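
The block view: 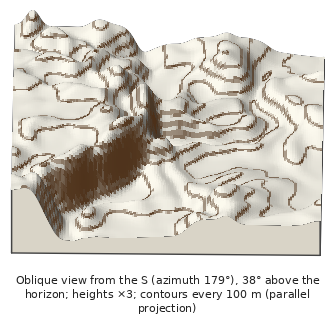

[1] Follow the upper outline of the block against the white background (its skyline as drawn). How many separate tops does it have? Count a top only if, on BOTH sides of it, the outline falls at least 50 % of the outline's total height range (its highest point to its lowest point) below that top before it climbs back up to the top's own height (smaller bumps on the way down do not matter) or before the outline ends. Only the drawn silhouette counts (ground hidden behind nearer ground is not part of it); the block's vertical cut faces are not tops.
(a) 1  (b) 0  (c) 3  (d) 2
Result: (b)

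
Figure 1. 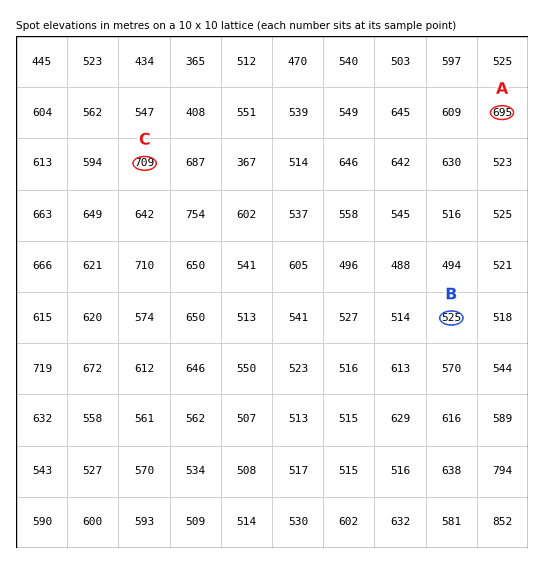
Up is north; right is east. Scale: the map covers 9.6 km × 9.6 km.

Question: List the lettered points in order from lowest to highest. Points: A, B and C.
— B A C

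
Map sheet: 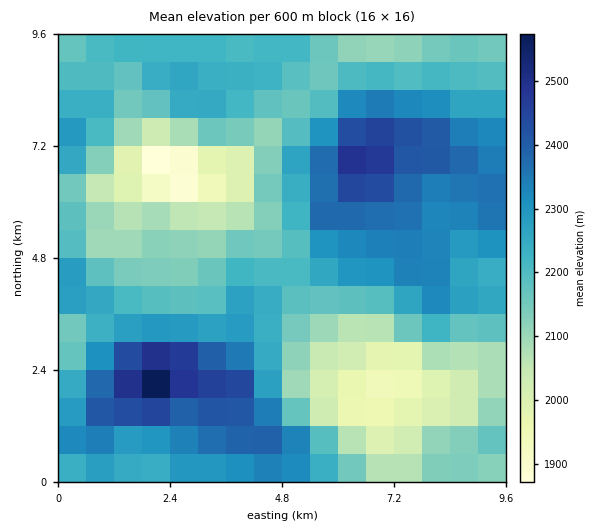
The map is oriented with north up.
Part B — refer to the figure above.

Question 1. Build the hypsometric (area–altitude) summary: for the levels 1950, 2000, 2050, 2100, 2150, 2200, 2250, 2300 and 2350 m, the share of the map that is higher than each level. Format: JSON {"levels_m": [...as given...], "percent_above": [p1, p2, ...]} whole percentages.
{"levels_m": [1950, 2000, 2050, 2100, 2150, 2200, 2250, 2300, 2350], "percent_above": [97, 93, 88, 80, 69, 56, 40, 28, 17]}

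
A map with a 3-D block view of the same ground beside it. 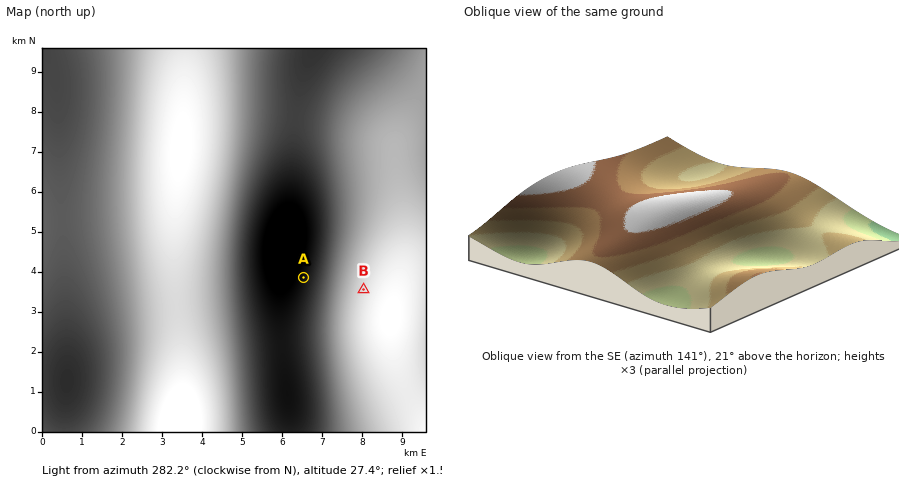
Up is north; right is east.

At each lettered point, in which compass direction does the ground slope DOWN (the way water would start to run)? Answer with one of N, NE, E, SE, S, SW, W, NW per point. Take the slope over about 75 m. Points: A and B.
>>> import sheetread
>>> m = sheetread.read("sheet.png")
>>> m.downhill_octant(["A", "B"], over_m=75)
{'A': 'E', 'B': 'NW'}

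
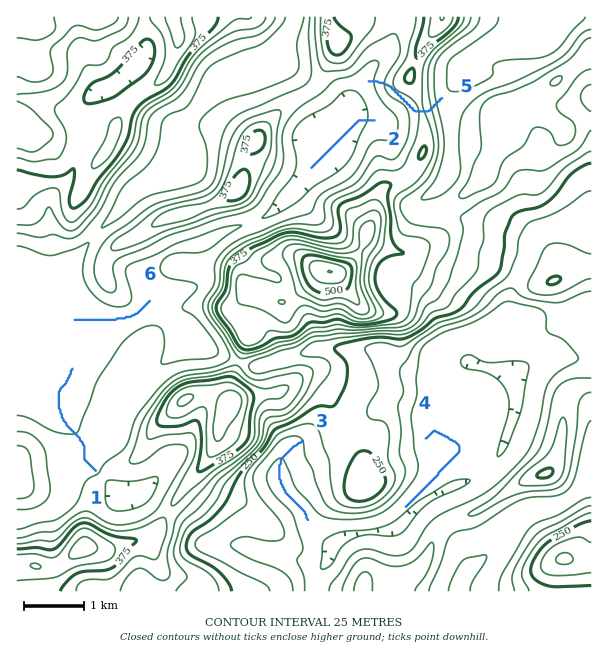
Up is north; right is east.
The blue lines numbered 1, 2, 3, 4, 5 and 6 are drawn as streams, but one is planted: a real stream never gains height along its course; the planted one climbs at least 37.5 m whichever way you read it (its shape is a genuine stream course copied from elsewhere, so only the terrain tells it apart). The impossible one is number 5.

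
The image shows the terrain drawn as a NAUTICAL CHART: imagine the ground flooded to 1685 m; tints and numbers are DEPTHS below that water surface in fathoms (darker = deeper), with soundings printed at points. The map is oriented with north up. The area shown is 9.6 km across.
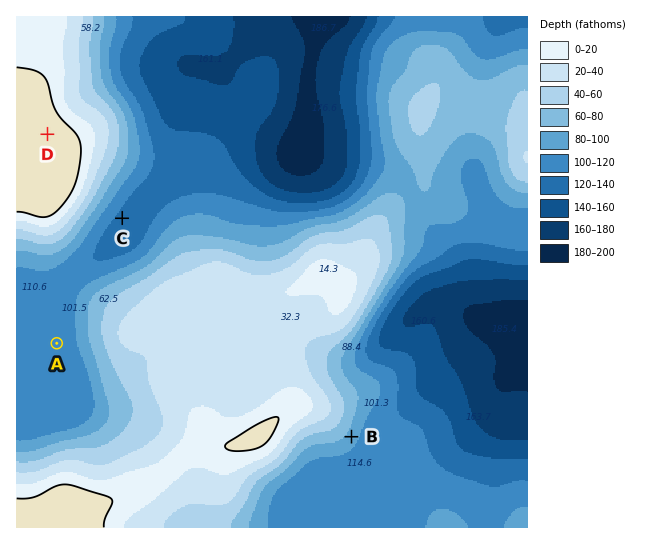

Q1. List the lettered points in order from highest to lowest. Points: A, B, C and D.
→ D B A C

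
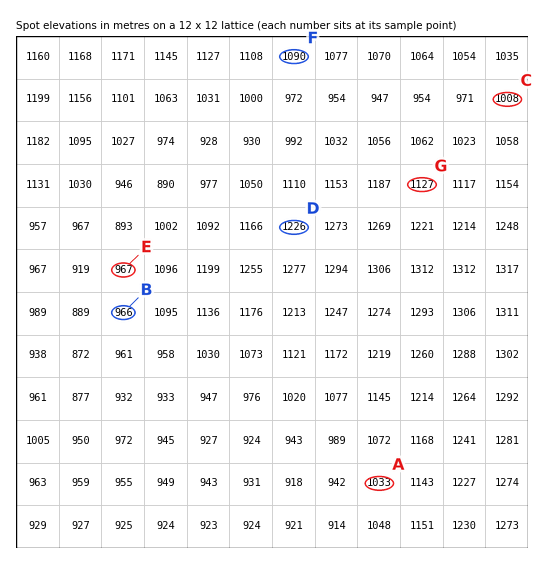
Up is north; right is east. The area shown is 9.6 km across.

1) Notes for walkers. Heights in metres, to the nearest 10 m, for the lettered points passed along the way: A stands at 1030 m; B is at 970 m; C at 1010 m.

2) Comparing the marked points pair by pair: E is below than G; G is below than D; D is above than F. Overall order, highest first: D G F E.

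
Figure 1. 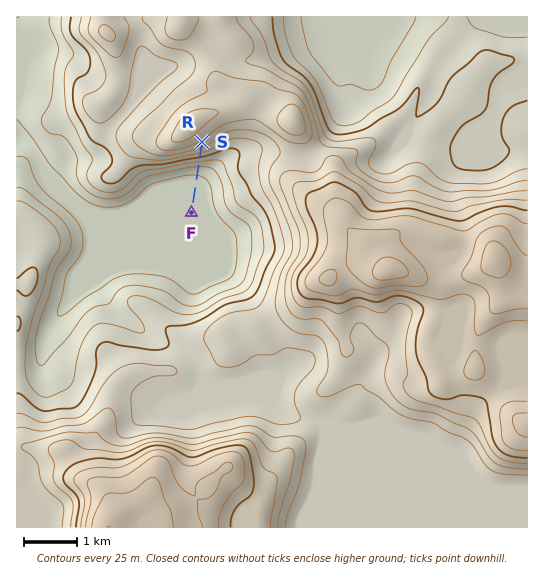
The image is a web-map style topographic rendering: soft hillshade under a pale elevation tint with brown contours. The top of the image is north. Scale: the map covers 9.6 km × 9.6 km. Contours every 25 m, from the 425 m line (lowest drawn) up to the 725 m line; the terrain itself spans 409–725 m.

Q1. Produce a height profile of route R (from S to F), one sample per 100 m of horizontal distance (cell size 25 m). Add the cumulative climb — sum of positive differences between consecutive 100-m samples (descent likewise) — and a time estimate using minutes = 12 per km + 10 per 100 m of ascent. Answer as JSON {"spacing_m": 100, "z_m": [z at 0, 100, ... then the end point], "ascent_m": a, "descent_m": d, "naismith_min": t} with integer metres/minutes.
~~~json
{"spacing_m": 100, "z_m": [571, 552, 527, 497, 467, 443, 428, 420, 420, 420, 420, 420, 420, 420, 420], "ascent_m": 0, "descent_m": 151, "naismith_min": 16}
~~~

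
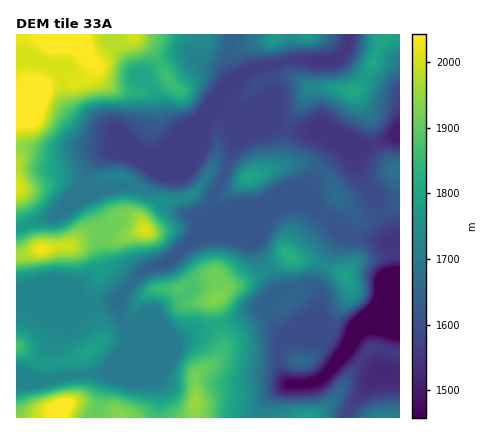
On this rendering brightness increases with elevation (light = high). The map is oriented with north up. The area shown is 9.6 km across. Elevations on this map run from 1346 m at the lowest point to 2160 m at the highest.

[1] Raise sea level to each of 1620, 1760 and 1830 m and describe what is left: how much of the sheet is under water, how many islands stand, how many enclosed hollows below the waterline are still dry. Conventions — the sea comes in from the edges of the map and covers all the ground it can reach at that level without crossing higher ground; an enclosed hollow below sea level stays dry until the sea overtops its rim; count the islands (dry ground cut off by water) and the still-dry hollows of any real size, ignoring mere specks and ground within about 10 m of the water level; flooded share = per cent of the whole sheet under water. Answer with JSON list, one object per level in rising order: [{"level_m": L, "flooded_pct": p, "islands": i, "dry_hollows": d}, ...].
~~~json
[{"level_m": 1620, "flooded_pct": 29, "islands": 1, "dry_hollows": 0}, {"level_m": 1760, "flooded_pct": 67, "islands": 3, "dry_hollows": 0}, {"level_m": 1830, "flooded_pct": 79, "islands": 1, "dry_hollows": 0}]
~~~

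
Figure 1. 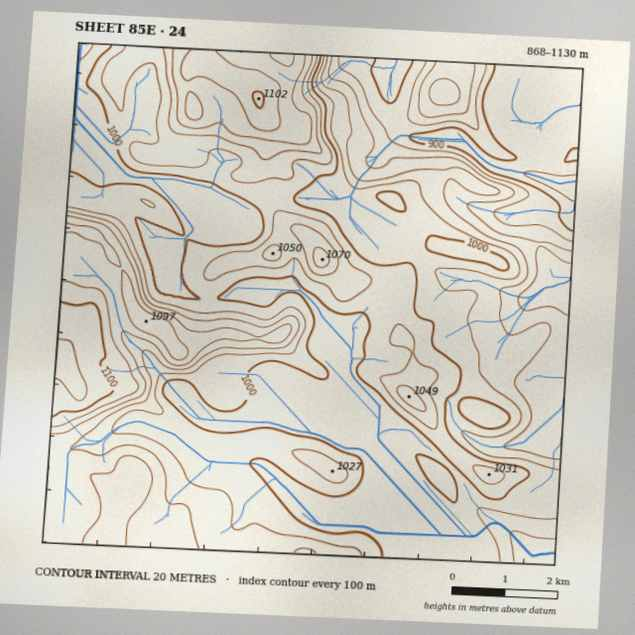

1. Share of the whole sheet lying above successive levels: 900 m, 95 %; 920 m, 92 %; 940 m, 88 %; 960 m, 82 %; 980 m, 76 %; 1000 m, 51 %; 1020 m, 30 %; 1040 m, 20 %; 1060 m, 13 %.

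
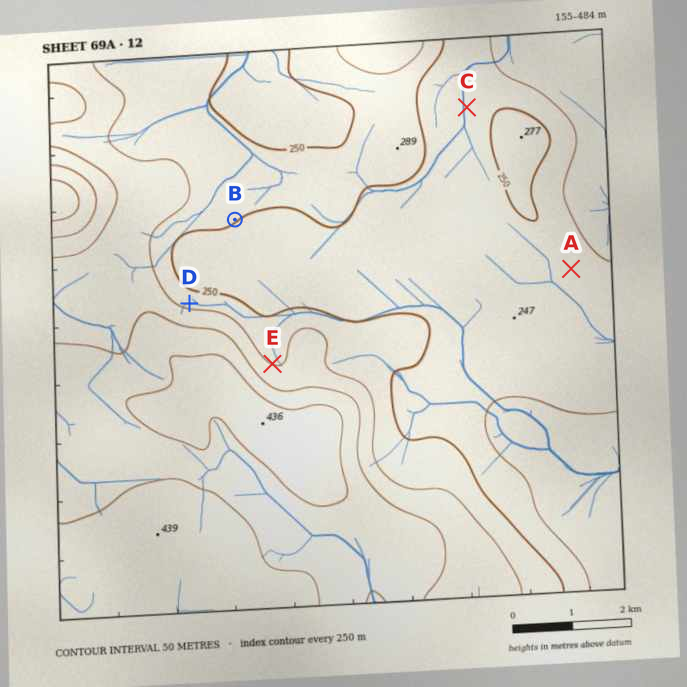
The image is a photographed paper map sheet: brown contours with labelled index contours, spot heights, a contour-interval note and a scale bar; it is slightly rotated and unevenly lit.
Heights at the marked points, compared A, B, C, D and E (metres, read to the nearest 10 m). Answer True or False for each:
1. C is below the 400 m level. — True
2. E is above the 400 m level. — False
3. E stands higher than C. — True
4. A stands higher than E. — False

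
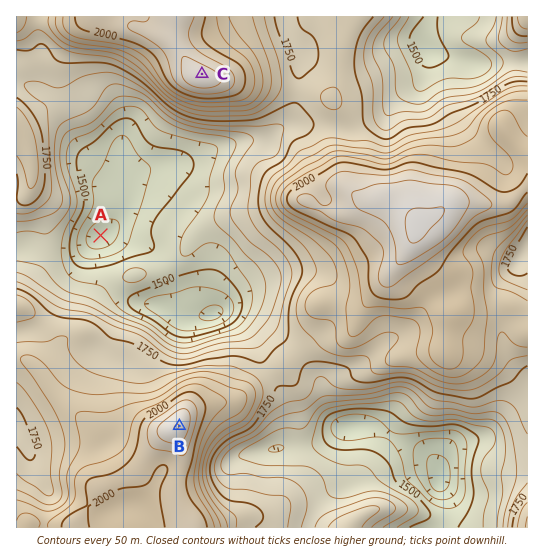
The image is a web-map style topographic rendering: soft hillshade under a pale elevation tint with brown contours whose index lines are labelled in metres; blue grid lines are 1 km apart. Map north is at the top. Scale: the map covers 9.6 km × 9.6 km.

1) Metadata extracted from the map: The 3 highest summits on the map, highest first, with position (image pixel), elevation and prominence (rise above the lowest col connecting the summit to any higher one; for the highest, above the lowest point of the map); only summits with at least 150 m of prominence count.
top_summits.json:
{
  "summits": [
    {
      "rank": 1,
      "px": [414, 229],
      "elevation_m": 2157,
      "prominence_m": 838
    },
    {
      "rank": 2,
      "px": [177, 427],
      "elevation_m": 2152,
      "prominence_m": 385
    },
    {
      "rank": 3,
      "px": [199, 77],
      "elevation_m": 2133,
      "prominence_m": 373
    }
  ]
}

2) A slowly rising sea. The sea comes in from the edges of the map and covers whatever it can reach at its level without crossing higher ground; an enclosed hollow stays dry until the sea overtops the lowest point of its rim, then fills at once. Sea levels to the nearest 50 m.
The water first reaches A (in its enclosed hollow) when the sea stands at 1600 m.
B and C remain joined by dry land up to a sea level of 1750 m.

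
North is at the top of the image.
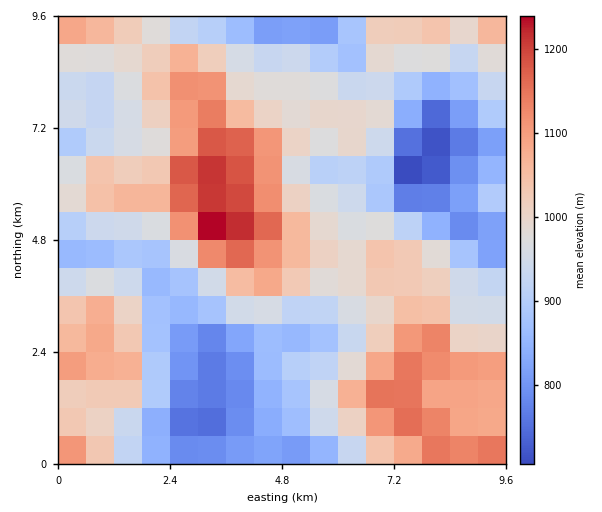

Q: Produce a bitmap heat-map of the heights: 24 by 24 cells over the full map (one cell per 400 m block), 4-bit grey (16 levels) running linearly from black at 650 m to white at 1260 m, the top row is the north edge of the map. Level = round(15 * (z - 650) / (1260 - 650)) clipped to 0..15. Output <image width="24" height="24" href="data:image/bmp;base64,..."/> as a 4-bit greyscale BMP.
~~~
<image width="24" height="24" href="data:image/bmp;base64,Qk2WAQAAAAAAAHYAAAAoAAAAGAAAABgAAAABAAQAAAAAACABAAATCwAAEwsAABAAAAAAAAAAAAAAABEREQAiIiIAMzMzAERERABVVVUAZmZmAHd3dwCIiIgAmZmZAKqqqgC7u7sAzMzMAN3d3QDu7u4A////AMuXZUNERDRWmazMzKqXVDI0REZnqrzMzJmYZDIzRVeIvN26qpmZhTMzRVaKzdu7q6qqlTMzRWZ5vMu8y7u7hUMzRmZ3m8zLu6q6hUM0VVVnib3JiZu6dURFZlZniKyoeJqpdVZoiHd3mZqYeIiYZVZ5qpiImZmYd2ZnZWeby6qImpmXZlVVZovdy6qImpl2RGZ3d67+3KmImIdUNHiZmb7u3KmIdkQzRomrq87u25iHdjI0V4qqmt7ty4dmZiEjRmeIec3t3Jd3diEjRGZ4iKzdy5iJl0EjRHd3ibzLqYmZmFIjVod3ir25iIiIiGM0Z3d4mry4iIiHd3ZVd4iImruYh4dlaIiGiJmZmZh3ZWVFiYmHibupiGZlRERFiZqZqw=="/>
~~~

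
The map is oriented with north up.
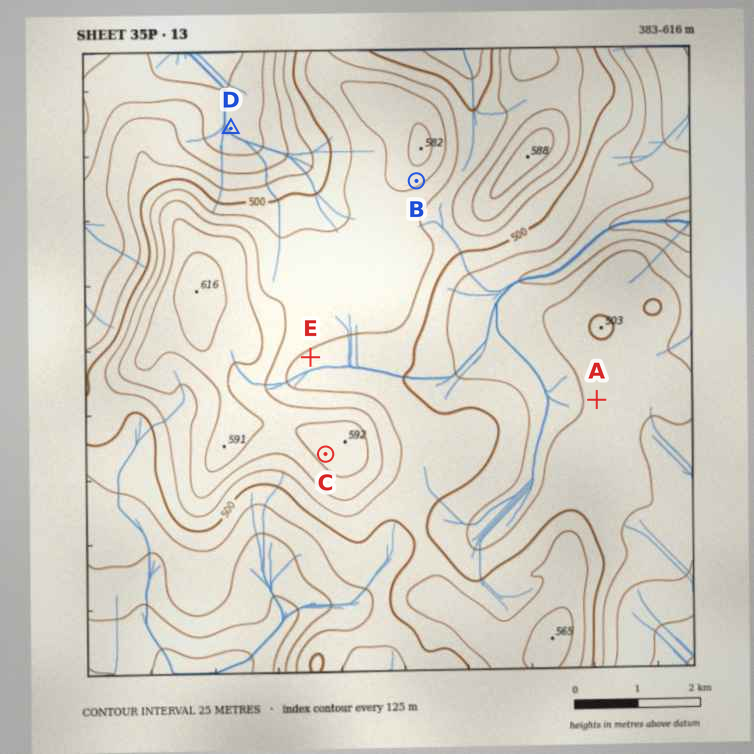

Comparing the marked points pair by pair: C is higher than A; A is lower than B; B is higher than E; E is higher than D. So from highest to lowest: C B E A D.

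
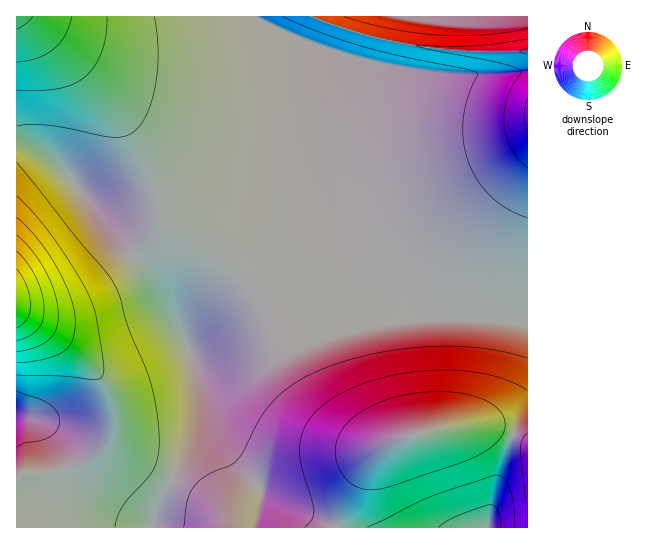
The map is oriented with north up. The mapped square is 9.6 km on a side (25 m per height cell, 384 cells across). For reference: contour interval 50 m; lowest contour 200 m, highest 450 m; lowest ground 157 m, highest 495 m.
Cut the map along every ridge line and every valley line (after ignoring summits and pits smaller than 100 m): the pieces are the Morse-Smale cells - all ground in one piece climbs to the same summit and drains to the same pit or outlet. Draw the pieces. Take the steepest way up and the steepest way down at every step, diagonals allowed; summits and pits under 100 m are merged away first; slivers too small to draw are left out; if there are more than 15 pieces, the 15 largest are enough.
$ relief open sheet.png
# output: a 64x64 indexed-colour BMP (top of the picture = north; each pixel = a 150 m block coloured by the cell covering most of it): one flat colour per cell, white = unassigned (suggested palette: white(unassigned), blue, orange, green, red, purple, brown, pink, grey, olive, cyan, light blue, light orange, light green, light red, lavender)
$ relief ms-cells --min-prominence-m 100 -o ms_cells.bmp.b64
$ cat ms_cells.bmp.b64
<image width="64" height="64" href="data:image/bmp;base64,Qk12CAAAAAAAAHYAAAAoAAAAQAAAAEAAAAABAAQAAAAAAAAIAAATCwAAEwsAABAAAAAAAAAA////ALR3HwAOf/8ALKAsACgn1gC9Z5QAS1aMAMJ34wB/f38AIr28AM++FwDox64AeLv/AIrfmACWmP8A1bDFAEREREREREREQRERERERERERERERERERERERERERERERREREREREREREERERERERERERERERERERERERERERERFEREREREREREQREREREREREREREREREREREREREREREURERERERERERBERERERERERERERERERERERERERERERREREREREREREQRERERERERERERERERERERERERERERFERERERERERERBEREREREREREREREREREREREREREREUREREREREREREQRERERERERERERERERERERERERERERRERERERERERERBERERERERERERERERERERERERERERFEREREREREREREQREREREREREREREREREREREREREREURERERERERERERBERERERERERERERERERERERERERERREREREREREREREQRERERERERERERERERERERERERERFERERERERERERERBEREREREREREREREREREREREREREUREREREREREREREERERERERERERERERERERERERERERRERERERERERERERBERERERERERERERERERERERERERFEREREREREREREREEREREREREREREREREREREREREREUREREREREREREREQRERERERERERERERERERERERERERRERERERERERERERBERERERERERERERERERERERERERFEREREREREREREREEREREREREREREREREREREREREREUREREREREREREREQRERERERERERERERERERERERERERREREREREREREREQRERERERERERERERERERERERERERFERERERERERERERBEREREREREREREREREREREREREREUREREREREREREREERERERERERERERERERERERERERERREREREREREREREERERERERERERERERERERERERERERFEREREREREREREQREREREREREREREREREREREREREREUREREREREREREQiERERERERERERERERERERERERERERRERERERERERERCIhERERERERERERERERERERERERERFERERERERERERCIiIRERERERERERERERERERETMzMzM0REREREREREREIiIiEREREREREREREREREREzMzMzMzREREREREREREQiIiIhEREREREREREREREREzMzMzMzNEREREREREREQiIiIiIREREREREREREREREzMzMzMzM0RERERERERERCIiIiIiIRERERERERERERMzMzMzMzMzRERERERERERCIiIiIiIiERERERERERERMzMzMzMzMzNERERERERERCIiIiIiIiIhEREREREREREzMzMzMzMzM0RERERERERCIiIiIiIiIiIREREREREREzMzMzMzMzMzRERERERERCIiIiIiIiIiIiEREREREREzMzMzMzMzMzNERERERERCIiIiIiIiIiIiIhEREREREzMzMzMzMzMzM0REREREREIiIiIiIiIiIiIiIREREREzMzMzMzMzMzMzREREREREIiIiIiIiIiIiIiIhERERETMzMzMzMzMzMzNEREREREIiIiIiIiIiIiIiIiIRERETMzMzMzMzMzMzM0REREREIiIiIiIiIiIiIiIiIhERERMzMzMzMzMzMzMzREREREIiIiIiIiIiIiIiIiIiIRERMzMzMzMzMzMzMzNEREREQiIiIiIiIiIiIiIiIiIhEREzMzMzMzMzMzMzM0REREQiIiIiIiIiIiIiIiIiIiIREzMzMzMzMzMzMzMzREREQiIiIiIiIiIiIiIiIiIiIhETMzMzMzMzMzMzMzNEREQiIiIiIiIiIiIiIiIiIiIiERMzMzMzMzMzMzMzM0REQiIiIiIiIiIiIiIiIiIiIiIRMzMzMzMzMzMzMzMzREQiIiIiIiIiIiIiIiIiIiIiIhEzMzMzMzMzMzMzMzNEIiIiIiIiIiIiIiIiIiIiIiIiETMzMzMzMzMzMzMzMyIiIiIiIiIiIiIiIiIiIiIiIiIRMzMzMzMzMzMzMzMzIiIiIiIiIiIiIiIiIiIiIiIiIhEzMzMzMzMzMzMzMzMiIiIiIiIiIiIiIiIiIiIiIiIiEzMzMzMzMzMzMzMzMyIiIiIiIiIiIiIiIiIiIiIiIiITMzMzMzMzMzMzMzMzIiIiIiIiIiIiIiIiIiIiIiIiIhMzMzMzMzMzMzMzMzMiIiIiIiIiIiIiIiIiIiIiIiIiEzMzMzMzMzMzMzMzMyIiIiIiIiIiIiIiIiIiIiIiIiITMzMzMzMzMzMzMzMzIiIiIiIiIiIiIiIiIiIiIiIiIhMzMzMzMzMzMzMzMzMiIiIiIiIiIiIiIiIiIiIiIiIiEzMzMzMzMzMzMzMzMyIiIiIiIiIiIiIiIiIiIiIiIiITMzMzMzMzMzMzMzMzIiIiIiIiIiIiIiIiIiIiIiIiIiMzMzMzMzMzMzMzMzMiIiIiIiIiIiIiIiIiIiIiIiIiIzMzMzMzMzMzMzMzMyIiIiIiIiIiIiIiIiIiIiIiIiMzMzMzMzMzMzMzMzMzIiIiIiIiIiIiIiIiIiIiIiIjMzMzMzMzMzMzMzMzMzMiIiIiIiIiIiIiIiIiIiIiMzMzMzMzMzMzMzMzMzMzMyIiIiIiIiIiIiIiIiIiIjMzMzMzMzMzMzMzMzMzMzMz"/>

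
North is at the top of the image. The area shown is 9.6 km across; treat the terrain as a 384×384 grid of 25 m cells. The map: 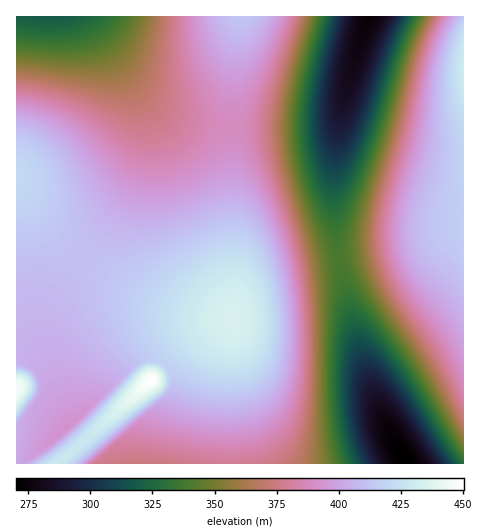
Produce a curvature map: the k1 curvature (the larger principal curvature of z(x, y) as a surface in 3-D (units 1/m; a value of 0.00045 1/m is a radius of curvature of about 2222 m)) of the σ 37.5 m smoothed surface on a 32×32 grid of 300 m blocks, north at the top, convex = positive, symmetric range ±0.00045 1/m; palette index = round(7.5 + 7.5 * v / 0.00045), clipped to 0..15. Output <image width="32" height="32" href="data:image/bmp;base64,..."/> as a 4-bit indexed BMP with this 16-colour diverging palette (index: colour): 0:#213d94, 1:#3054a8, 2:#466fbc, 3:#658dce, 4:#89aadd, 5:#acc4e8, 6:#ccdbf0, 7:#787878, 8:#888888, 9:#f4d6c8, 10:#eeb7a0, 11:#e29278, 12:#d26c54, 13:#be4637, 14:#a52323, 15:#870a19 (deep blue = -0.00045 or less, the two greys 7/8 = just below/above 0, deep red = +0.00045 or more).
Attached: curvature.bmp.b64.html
<image width="32" height="32" href="data:image/bmp;base64,Qk12AgAAAAAAAHYAAAAoAAAAIAAAACAAAAABAAQAAAAAAAACAAATCwAAEwsAABAAAAAAAAAAlD0hAKhUMAC8b0YAzo1lAN2qiQDoxKwA8NvMAHh4eACIiIgAyNb0AKC37gB4kuIAVGzSADdGvgAjI6UAGQqHAHnv+nh3d4iIiIiIiId3eIiHjf+3iIiIiIiIiYh3d3iIeIfP+3iIiIiIiImId3d4iIiIfP/HiIiIiIiYh3d3eIjYiIe//IiIiIiImId3d4iI/IiIe//oiIiIiZh3d3eIiOmIiIi/2IiIiImId3d4iIiIiIiIioiIiIiZiHd3eIiIiIiIiIiIiIiImYiIiIiIiIiIiIiIiIiIiJmIiIiIiIiHiIiIiIiIiIiYiIiIiIiId3iIiIiIiIiImIiIiIiIiHeIiIiIiIiIiZiIiIiIiIh3iIiIiIiIiImYiIiIiIiIiIiIiIiIiIiJmIiIiIiIiIiIiIiIiIiIiZiIiIiIiIiIiIiIiIiIiImYiIiIiIiIiIiIiIiIiIiJiIiIiImIiIiIiIiIh3iIiYh4iIiJiIiIiIiIiHd4iImId4iIiYiIiIiIiId3eIiJiHd4iImIiIiIiIh3d3iIiZh3d4iJiIiIiIiId3d4iImYd3d4iZiIiIiIiId3eIiJmHd3d4iYiIiIiIiIiIiIiZh3d3eImIiIiIiIiIiIiImYh3d3iJmIiIiIiIiIiIiJmId3d4iZiIiIiIiIiIiIiZiHd3iImYiIiIiIiIiIiIiZh3d4iImYd3iIiIiIiIiImYh3iIiJmXd3eIiIiIiIiJmId4iIiZl3d3d4iIiIiIiZiIiIiIiZ"/>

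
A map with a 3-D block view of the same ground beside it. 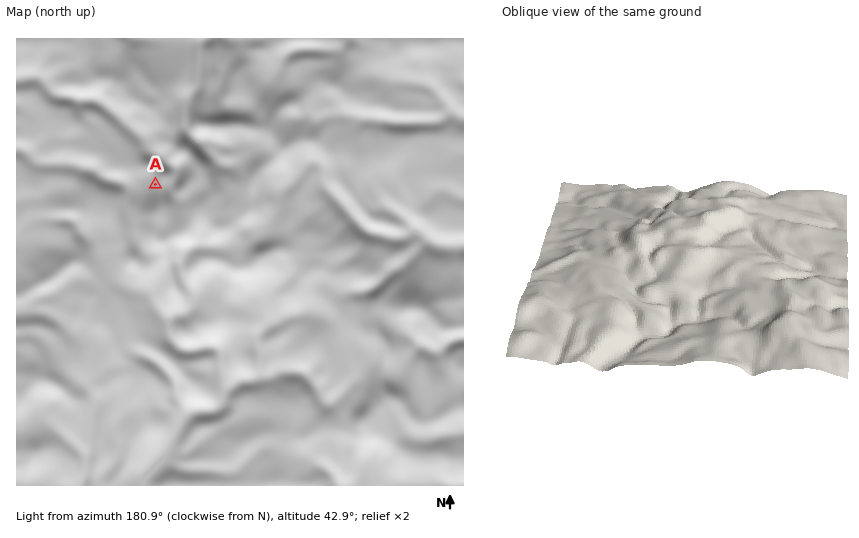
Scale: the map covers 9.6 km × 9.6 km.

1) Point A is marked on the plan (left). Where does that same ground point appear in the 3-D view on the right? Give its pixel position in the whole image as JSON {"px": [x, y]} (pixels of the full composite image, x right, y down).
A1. {"px": [638, 223]}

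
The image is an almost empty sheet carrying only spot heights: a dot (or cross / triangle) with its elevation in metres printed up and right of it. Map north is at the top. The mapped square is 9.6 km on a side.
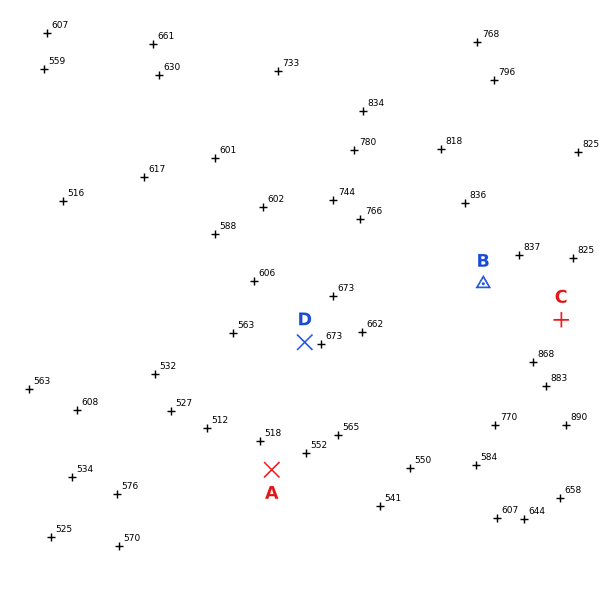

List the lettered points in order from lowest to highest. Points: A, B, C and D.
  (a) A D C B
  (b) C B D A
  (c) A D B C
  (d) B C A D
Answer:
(c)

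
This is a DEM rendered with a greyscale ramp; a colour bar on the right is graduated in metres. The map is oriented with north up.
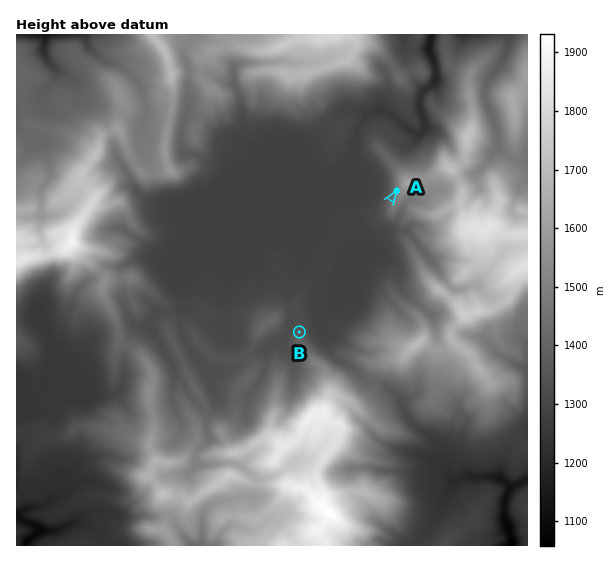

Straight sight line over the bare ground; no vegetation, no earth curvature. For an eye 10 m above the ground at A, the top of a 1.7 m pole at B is in view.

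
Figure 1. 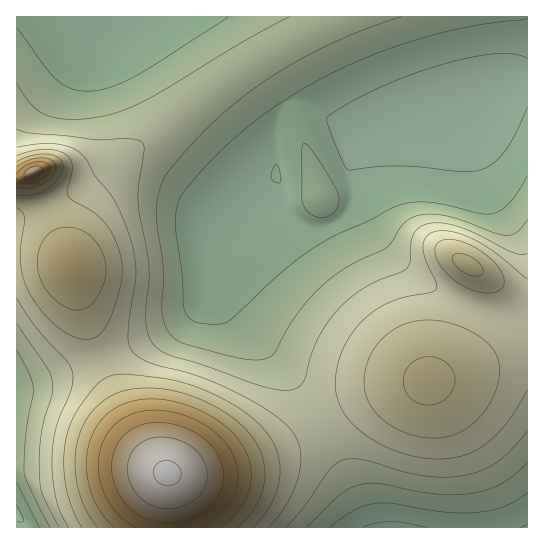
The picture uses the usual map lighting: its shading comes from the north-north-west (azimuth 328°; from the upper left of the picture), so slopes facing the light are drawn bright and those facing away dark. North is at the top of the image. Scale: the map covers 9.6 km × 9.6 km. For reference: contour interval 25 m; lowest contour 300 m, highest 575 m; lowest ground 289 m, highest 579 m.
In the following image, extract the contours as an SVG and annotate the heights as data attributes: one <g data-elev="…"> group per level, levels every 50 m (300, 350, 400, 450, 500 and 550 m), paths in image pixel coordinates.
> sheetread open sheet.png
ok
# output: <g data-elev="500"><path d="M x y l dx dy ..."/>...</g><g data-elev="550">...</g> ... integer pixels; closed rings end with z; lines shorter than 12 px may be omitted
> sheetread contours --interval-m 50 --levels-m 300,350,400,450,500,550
<g data-elev="300"><path d="M363 527l14-4 14-1 36 5"/><path d="M17 505l7 16-2 1-5 0"/><path d="M275 182l-3-3-1-4 3-8 3-3 2 5 2 12-2 2z"/><path d="M527 107l-13 30-13 19-14 11-17 5-69-6-23 1-29 3-4-4-4-8-14-39 0-2 8-6 37-20 30-13 35-12 31-8 26-4 19 0 14 4"/></g><g data-elev="350"><path d="M307 527l32-32 10-6 9-4 20-1 55 10 20 1 17-1 17-4 15-7 12-8 13-12"/><path d="M17 350l12 23 4 16-7 45-2 40 26 53"/><path d="M527 220l-10 12-11 3-11-2-33-13-17-4-19-2-15 4-10 8-9 16-5 5-41 21-28 22-24 28-19 35-9 6-11 1-14-2-54-13-11-6-8-8-4-8-2-10 1-43-7-57 3-22 8-18 24-28 23-23 25-22 27-20 31-19 33-17 35-15 36-12"/><path d="M290 17l-50 26-89 54-22 11-20 7-34 4-14 0-12-3-8-4-8-6-16-23"/></g><g data-elev="400"><path d="M269 527l18-24 11-26 3-12 0-12-2-10-5-9-8-9-11-10-37-22-40-17-48-13-10-5-6-5-5-8-1-10 8-54-1-20-7-30-13-30-20-25-10-18-10-9-10-4-14-1-16 0-18 3"/><path d="M17 298l20 30 30 34 5 11 1 8-2 9-11 27-5 13-3 28 1 21 3 20 5 14 8 14"/><path d="M527 279l-32-26-22-14-24-8-10 0-8 2-6 6-2 11 3 12 10 20 0 7-6 4-24 4-15 4-13 8-13 10-13 14-9 16-6 17-2 17 2 14 5 13 9 12 11 11 17 10 18 8 18 6 19 2 15-1 13-2 12-5 11-6 12-11 10-12 20-32"/></g><g data-elev="450"><path d="M238 527l9-9 8-11 5-10 4-12 1-12-1-11-4-11-5-10-9-11-10-9-26-17-31-12-30-4-24 3-18 7-16 15-11 20-5 24 2 25 7 24 14 21"/><path d="M424 405l10-1 9-3 7-7 4-8 1-9-3-8-7-7-8-4-11-1-9 3-8 6-5 9 0 10 3 9 7 7z"/><path d="M75 310l12-3 10-9 8-17 0-18-5-16-10-11-13-7-15-1-12 5-8 9-4 13 0 15 4 13 9 13 12 10z"/><path d="M470 275l7 1 5-2 1-4-2-5-6-6-8-4-8-1-5 1-2 4 3 6 7 6z"/><path d="M17 195l16 0 13-5 13-12 3-7 1-5-1-4-3-4-12-4-16 2-14 6"/></g><g data-elev="500"><path d="M199 527l20-13 13-16 6-19-1-10-2-10-11-18-18-15-25-12-26-4-20 3-17 9-12 14-7 18 0 21 7 22 12 17 17 13"/><path d="M17 178l2 4 4 1 12-1 11-7 4-8-2-2-3-3-11 0-11 5-6 8"/></g><g data-elev="550"><path d="M166 509l17-3 14-8 5-7 4-6 1-15-6-14-13-11-17-7-17 0-12 4-9 9-5 11 0 13 5 14 9 10 11 7z"/></g>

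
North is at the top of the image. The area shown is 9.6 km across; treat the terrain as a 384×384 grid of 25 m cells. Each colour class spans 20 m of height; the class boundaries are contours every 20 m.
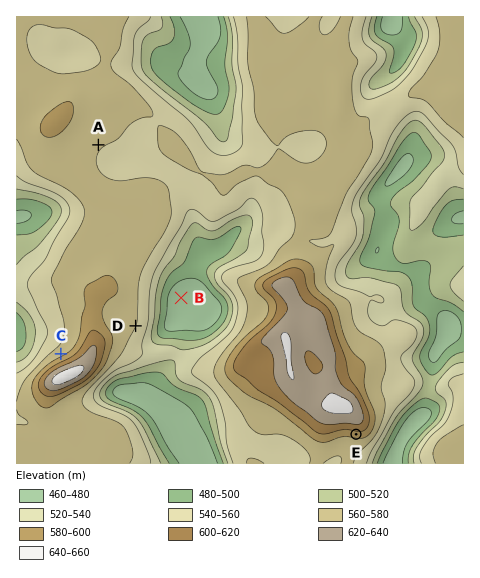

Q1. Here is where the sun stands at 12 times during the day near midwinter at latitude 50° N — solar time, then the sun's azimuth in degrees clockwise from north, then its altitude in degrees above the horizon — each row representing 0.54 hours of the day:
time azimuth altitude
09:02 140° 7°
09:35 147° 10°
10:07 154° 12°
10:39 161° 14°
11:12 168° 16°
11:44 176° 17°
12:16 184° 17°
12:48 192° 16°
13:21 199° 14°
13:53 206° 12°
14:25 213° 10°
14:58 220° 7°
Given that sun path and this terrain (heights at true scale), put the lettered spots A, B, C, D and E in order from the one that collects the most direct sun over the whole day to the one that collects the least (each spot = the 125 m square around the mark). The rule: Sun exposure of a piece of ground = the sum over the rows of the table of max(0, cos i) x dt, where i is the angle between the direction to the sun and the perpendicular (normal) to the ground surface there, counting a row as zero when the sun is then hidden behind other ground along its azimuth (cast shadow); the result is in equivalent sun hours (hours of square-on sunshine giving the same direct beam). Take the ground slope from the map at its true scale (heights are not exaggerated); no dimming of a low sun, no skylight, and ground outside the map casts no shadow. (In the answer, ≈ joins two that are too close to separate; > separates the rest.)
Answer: E > D ≈ B ≈ A > C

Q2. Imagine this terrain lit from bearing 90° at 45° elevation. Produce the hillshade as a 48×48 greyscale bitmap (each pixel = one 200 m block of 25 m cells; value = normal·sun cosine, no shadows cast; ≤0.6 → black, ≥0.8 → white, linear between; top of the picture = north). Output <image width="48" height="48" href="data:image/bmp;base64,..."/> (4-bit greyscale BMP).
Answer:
<image width="48" height="48" href="data:image/bmp;base64,Qk32BAAAAAAAAHYAAAAoAAAAMAAAADAAAAABAAQAAAAAAIAEAAATCwAAEwsAABAAAAAAAAAAAAAAABEREQAiIiIAMzMzAERERABVVVUAZmZmAHd3dwCIiIgAmZmZAKqqqgC7u7sAzMzMAN3d3QDu7u4A////AIiIiIiIiZvd26hRAmiJiHeIiK7+gQJniIiIiIiIiazuypdABHiIiHd4iJz/owFXiIiIiIiIib3tuYYgJniIh2V5mIv/1xA2iIiIiIiIic7sqHUhNniIdkRol4z/+1EDZ4iIiIiIm97bl2QiNniHZERniK7//pUQNXd4mYmarNy5h2UyRnd2RFVnic/t7sgwE2VoqpvMy6mIdmUiRmZVRWZniu/bvdpjIlRGq73/yoh3ZmQzVVVVVnh3m+66m9tkRDIDi97/2Yh2VVVEVVZmV5l4vMy6mcx0VkIASM7/2pmGRGZURWdlWKmJvLuqqsyERkMhJHz/yqqYZWZUNXhlWbl4vLqqu92URUM0QzfO26qZl2ZUI2hkWbl5zLqqvN2lRTM1VCSu27upmXZUMkZlaah73amZm97IZjM0VTOMy73biIZDMiNFepec7KmZic/qdjNEVUWbuq3+qIhSEjMjaYet7KqYeL7rdjNFZlabqZz/uIhzAEUyV3i+7LqYirzLdURWZmeaqaz/yYh0ADZCRom927qYrLqpZFVWdmaJqqz/yodjAEVDR6vMuqqJvLl3ZWZnd2Z5qqzv2odBE0QzaszLqpiJrLhmZlZnd3Z4qqveyoYhNVQkes3MyoiZmqhmZmVWd3d4mprNyoYyRnZDWLzNy5mZiZd2ZmZVZ4h4iZm8y6hkRWZVVpu83LqHeIh3ZndUV4iIiImszLqGVWVFZ4mZvdyWV4mIdodUVniIiIibzLqIZVVVeIiInO2mRpmYd3dURXiIiIiKzbh5lkRWZ4iIm+63RYqph3ZTNGeIiIiJvLdpuVNXZniJm97IVHq7mHdkM1eIiIiIq6dpuoVXdmeJq8y4ZGnMqYdlM1eIiIiImpd4mqdnZmiZrNyoZWi8uXdlRGiIiIiImYd4mqdndniZnO2nVWebqWZlZ4iIiIiImIiIiZh3d4iIit7JVVZ5mFZneIiIiIiIiIiIiIiIiIiIib7shURYh2Z4iIiZiIiIiIiIiIiIiIiIiJzut1RGZmd4iIiZmIiIiImZh3iIiIiIiIrf6mVERGd4mYiZmIiIiJqqdmd3iYh3iIm+63VURHd4mZiImIiIiau6dVZ4iYh3iIms7IVERHZnmpmIiYiIiau5ZVZ4iIiIiImb3JU0VnZWmqmIiYiImruoZEZ4iIiIiYmZvJU1d4dmeqmIiIiJq7unUzZ4iIiHiZiImpZWeIh3eJmImZmavMqWMjZ4iIiHiql3iIdniIiHeJmImZq8zLqFMTZ4iIiHi8p2Z3h3iIiIiIiIiavMu6l1MSaIiIiHi9yWRGeIiIiIiIiImrzLqZh1MTaIiIiHis3JQkeIiIiJmIeIm83KmZh1ITeIiIiIiavMkhV4iJmZmHd4m926mZh1IUeIiIiIiZrNxQJniJmZmHd4m925mph1EEeIiIiIiavMyCFHiJmYiHd4m8ypq6mFEEeIiIiIis3blzA2iJmIiIiImruqzLmEAEeIiIiIic/rdTE2iIiIiIiIiaq83KlzAViJiHiIib/8chJHiA=="/>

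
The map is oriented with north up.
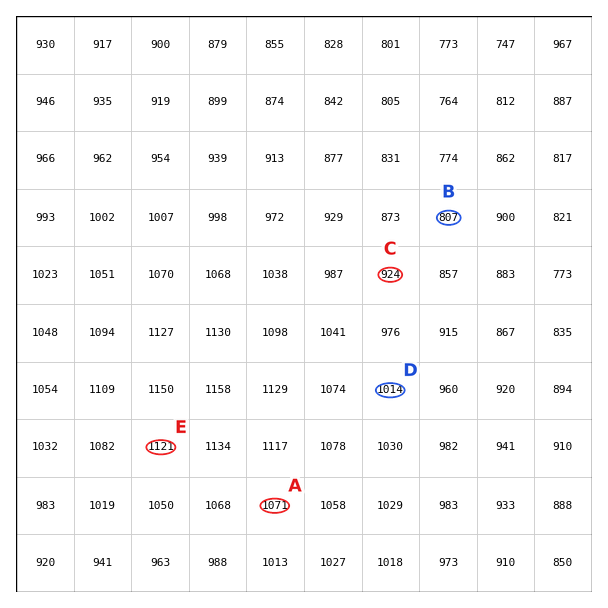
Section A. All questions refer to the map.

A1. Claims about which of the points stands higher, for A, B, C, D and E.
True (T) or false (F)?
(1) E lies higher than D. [T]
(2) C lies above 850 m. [T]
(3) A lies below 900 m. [F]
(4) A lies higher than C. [T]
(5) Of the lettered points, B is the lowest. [T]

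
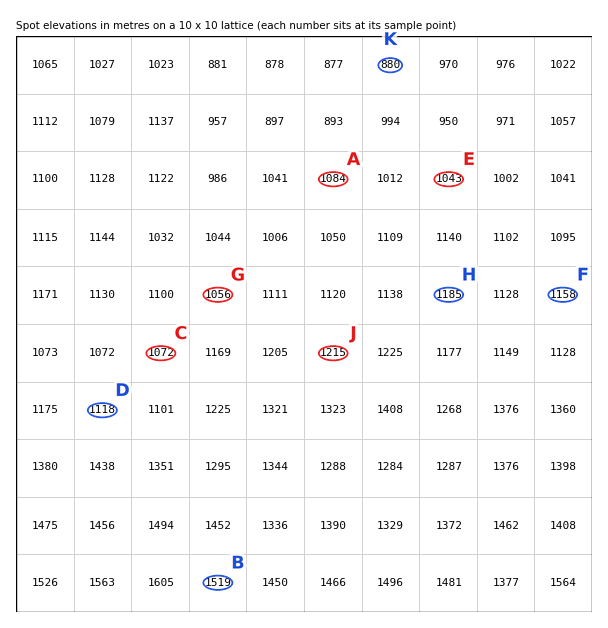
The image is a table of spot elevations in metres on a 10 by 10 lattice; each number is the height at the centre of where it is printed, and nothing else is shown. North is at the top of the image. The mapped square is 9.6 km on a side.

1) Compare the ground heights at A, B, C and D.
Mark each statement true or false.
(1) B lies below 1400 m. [false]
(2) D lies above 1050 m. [true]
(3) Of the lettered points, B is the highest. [true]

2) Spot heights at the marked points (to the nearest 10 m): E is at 1040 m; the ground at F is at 1160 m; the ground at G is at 1060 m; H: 1180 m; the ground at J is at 1210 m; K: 880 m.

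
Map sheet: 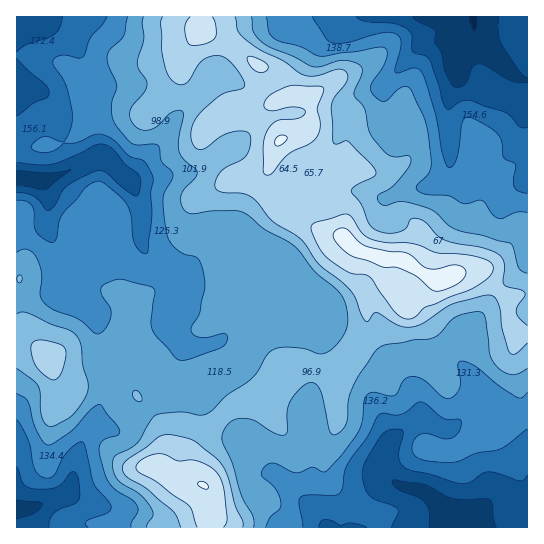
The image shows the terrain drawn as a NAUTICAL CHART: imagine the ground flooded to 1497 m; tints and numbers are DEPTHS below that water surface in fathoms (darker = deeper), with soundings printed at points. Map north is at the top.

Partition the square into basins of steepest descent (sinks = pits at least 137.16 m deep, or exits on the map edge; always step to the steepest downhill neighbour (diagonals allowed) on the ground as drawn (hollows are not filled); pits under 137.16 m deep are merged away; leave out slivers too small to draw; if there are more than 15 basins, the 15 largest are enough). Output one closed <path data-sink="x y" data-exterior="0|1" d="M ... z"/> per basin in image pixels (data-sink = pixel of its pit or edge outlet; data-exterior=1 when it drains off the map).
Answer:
<path data-sink="17 178" data-exterior="1" d="M201 16l-185 1 0 325 18 3 9 8 4 8 8-4 44 0 26-9 11 19 0 27 19 21 8 18 2 18-8 16 16 12 14 5 12-1-8-16 0-14 8-14 34-35 32-13 16-23 6-3 19 0 35 7 4-5 22-40-2-24 3-8 21-16 0-12-3-8-24-7-9-5-11-11-19-4-12-7-20-6-10-9-4-20-8-15 0-9 6-17 8-12-7-32 1-4-23 10-24 0-4 2 1-6-7-14-7-8-28-14-4-6 0-6 10-17 10-11z"/><path data-sink="465 522" data-exterior="0" d="M401 259l-14 0 2 8 0 12-21 16-3 8 0 28-20 36-4 5-35-7-23 2-4 3-6 11-8 10-32 13-38 41-4 8 0 14 5 14 9 4 4 8 2 13-3 12 1 10 319-1 0-192-13-1-7-16 0-19-27-27-19 0-19 8-6 0-12-5z"/><path data-sink="474 17" data-exterior="1" d="M527 16l-325 0-1 14 26 11 35 26 6 7 8 19 5 5-5 7 7 32-8 12-6 17 0 9 8 15 4 20 6 6 36 16 19 4 11 11 9 5 24 7 19 1 20 15 12 5 6 0 19-8 19 0 27 27 0 19 7 16 12 1z"/><path data-sink="17 509" data-exterior="1" d="M27 343l-11 0 0 184 191 1 4-29-4-12-5-3-15 0-9-3-21-14 8-16-2-18-8-18-19-21 0-27-11-18-19 7-15 3-36-2-8 4-9-13z"/>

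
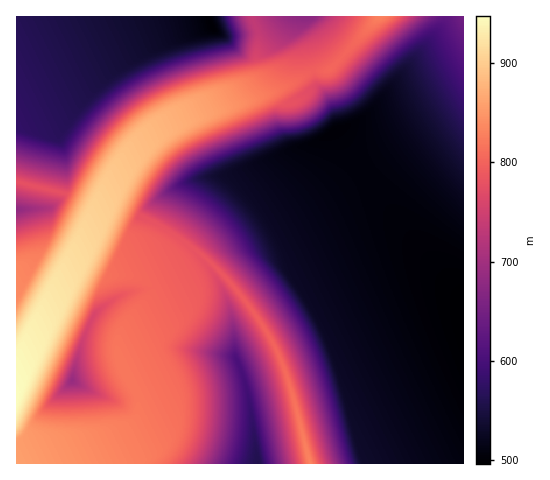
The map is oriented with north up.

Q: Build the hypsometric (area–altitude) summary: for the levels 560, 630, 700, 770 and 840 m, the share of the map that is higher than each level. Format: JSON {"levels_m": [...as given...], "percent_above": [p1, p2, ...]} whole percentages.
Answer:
{"levels_m": [560, 630, 700, 770, 840], "percent_above": [63, 52, 44, 33, 11]}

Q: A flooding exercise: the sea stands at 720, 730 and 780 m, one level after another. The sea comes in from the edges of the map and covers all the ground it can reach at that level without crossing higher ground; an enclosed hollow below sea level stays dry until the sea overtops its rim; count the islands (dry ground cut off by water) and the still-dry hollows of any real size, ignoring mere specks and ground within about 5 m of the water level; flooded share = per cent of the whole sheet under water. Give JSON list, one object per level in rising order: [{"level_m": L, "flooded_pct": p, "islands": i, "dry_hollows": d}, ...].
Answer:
[{"level_m": 720, "flooded_pct": 58, "islands": 0, "dry_hollows": 1}, {"level_m": 730, "flooded_pct": 60, "islands": 0, "dry_hollows": 1}, {"level_m": 780, "flooded_pct": 68, "islands": 0, "dry_hollows": 1}]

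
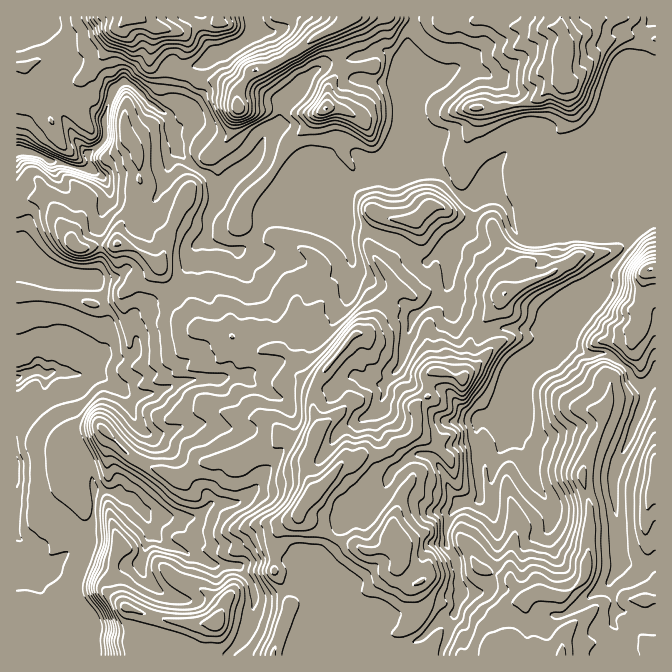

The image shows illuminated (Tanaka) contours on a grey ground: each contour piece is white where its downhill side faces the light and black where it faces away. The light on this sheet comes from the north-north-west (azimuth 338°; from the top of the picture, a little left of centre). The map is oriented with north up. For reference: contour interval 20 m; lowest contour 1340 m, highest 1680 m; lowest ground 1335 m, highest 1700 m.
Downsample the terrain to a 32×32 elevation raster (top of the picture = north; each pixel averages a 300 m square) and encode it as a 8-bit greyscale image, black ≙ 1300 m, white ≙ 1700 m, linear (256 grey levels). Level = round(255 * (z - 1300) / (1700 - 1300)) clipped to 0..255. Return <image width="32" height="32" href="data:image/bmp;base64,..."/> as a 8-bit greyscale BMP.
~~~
<image width="32" height="32" href="data:image/bmp;base64,Qk02CAAAAAAAADYEAAAoAAAAIAAAACAAAAABAAgAAAAAAAAEAAATCwAAEwsAAAABAAAAAAAAAAAAAAEBAQACAgIAAwMDAAQEBAAFBQUABgYGAAcHBwAICAgACQkJAAoKCgALCwsADAwMAA0NDQAODg4ADw8PABAQEAAREREAEhISABMTEwAUFBQAFRUVABYWFgAXFxcAGBgYABkZGQAaGhoAGxsbABwcHAAdHR0AHh4eAB8fHwAgICAAISEhACIiIgAjIyMAJCQkACUlJQAmJiYAJycnACgoKAApKSkAKioqACsrKwAsLCwALS0tAC4uLgAvLy8AMDAwADExMQAyMjIAMzMzADQ0NAA1NTUANjY2ADc3NwA4ODgAOTk5ADo6OgA7OzsAPDw8AD09PQA+Pj4APz8/AEBAQABBQUEAQkJCAENDQwBEREQARUVFAEZGRgBHR0cASEhIAElJSQBKSkoAS0tLAExMTABNTU0ATk5OAE9PTwBQUFAAUVFRAFJSUgBTU1MAVFRUAFVVVQBWVlYAV1dXAFhYWABZWVkAWlpaAFtbWwBcXFwAXV1dAF5eXgBfX18AYGBgAGFhYQBiYmIAY2NjAGRkZABlZWUAZmZmAGdnZwBoaGgAaWlpAGpqagBra2sAbGxsAG1tbQBubm4Ab29vAHBwcABxcXEAcnJyAHNzcwB0dHQAdXV1AHZ2dgB3d3cAeHh4AHl5eQB6enoAe3t7AHx8fAB9fX0Afn5+AH9/fwCAgIAAgYGBAIKCggCDg4MAhISEAIWFhQCGhoYAh4eHAIiIiACJiYkAioqKAIuLiwCMjIwAjY2NAI6OjgCPj48AkJCQAJGRkQCSkpIAk5OTAJSUlACVlZUAlpaWAJeXlwCYmJgAmZmZAJqamgCbm5sAnJycAJ2dnQCenp4An5+fAKCgoAChoaEAoqKiAKOjowCkpKQApaWlAKampgCnp6cAqKioAKmpqQCqqqoAq6urAKysrACtra0Arq6uAK+vrwCwsLAAsbGxALKysgCzs7MAtLS0ALW1tQC2trYAt7e3ALi4uAC5ubkAurq6ALu7uwC8vLwAvb29AL6+vgC/v78AwMDAAMHBwQDCwsIAw8PDAMTExADFxcUAxsbGAMfHxwDIyMgAycnJAMrKygDLy8sAzMzMAM3NzQDOzs4Az8/PANDQ0ADR0dEA0tLSANPT0wDU1NQA1dXVANbW1gDX19cA2NjYANnZ2QDa2toA29vbANzc3ADd3d0A3t7eAN/f3wDg4OAA4eHhAOLi4gDj4+MA5OTkAOXl5QDm5uYA5+fnAOjo6ADp6ekA6urqAOvr6wDs7OwA7e3tAO7u7gDv7+8A8PDwAPHx8QDy8vIA8/PzAPT09AD19fUA9vb2APf39wD4+PgA+fn5APr6+gD7+/sA/Pz8AP39/QD+/v4A////AEVDQkNjpaqpq6+rp8XLxMTExMTDxMPZ6Oro6+3b1dLbREJCQ2Kosbe+ysGhs9DExMTEyNDGu8rg5eLf5tzQ0tRDQkNKhrqvoqGyxKOpzcfExsfK1NK7utHh5+Hd1tDR1z8/QlqWmouUn6CsoLPJxcXH0ODs58O1xdfh5ODbxMnRPD5ATIOIgpeKgouXxMvExs/f7vPpw7/KzMrHyeXGvsg4P0FFdI1zcnaBlqjJ0MvQ4e/399iww7m1sKe43sW9zjtCRUlvdV9mcoGbttDl6d3U2PDr0qu0pKepmajXw77ZO0dNUGNcW2yAgouZs9j14tLP2t3Do5eRop+Ro9K/v+A4S1RQWV5wjpqTm5ujwuvz3tLO2cutnIybj5G007i+4TdMVVJufpGXm6WpqqfA3eTu39HNxrqeiY2GlLnTubbaPUxVXoyOeH2Rm6Opr7jX1Nzd2NXIv5iEf4GOq8rCq8s+RlBtkm5neoWPmKKtscfZxLrB0tGzj39+f5Cqwcqwtz0+QlFnVmR2h5GXn6KgvsfIt67O1L2bgX5/mLnIzrqqMTQ6PUZMW2h3gYWOlKC2v7mxprjQysmTfn+RqLrJtqQtKzQ5P1Jhcn2FiY6TnKXDu7Olo8nQy66Cfn+Kpbaurz08PT5AU2F4houUlpiZmKPGwa+XqayprJuDfn+TrcfBQUBAQ0dcZ3qKj5KRj5GUkKi/q5Kak5minIl+foWpytBKSUxUV2pseIKDhoKDi42KhJyflY6Ij6iwk4B+fou/0k5KSUpUdHp9eXl5dnuFiIV6hpmZjIGNpbaum4Z/f6vZREZPV2B1iIpxb25tdHuBgXWEmIuBfYeZpamoqJOCm+BHWIKHg42Ghm5laWlyen13coqMiIh6f4uThYSIjYR/o1JthHdyf3mBeGVxdW5xcG5uiJehnop7iX55eHd3d3d6Ym9ybmN1dnqDaWh3bWtra22QlpmnmXd2dHl3d3d3d3diZmNhUnJ6cYBrYm5za2trbHJzd4N4c3F0eXd3d3d3d0s9QDdTdHlmZW1qZG5wa2xybmxsbXR5c3R5d3d3d3d3MFBfRFJ/eV1dcnptaHd0dHV9cWxsc314dHh6eHd3d3ddbGRmTYByWF1pjI1wc4uRlKN9bnB4h4t/eHyFfXd3d21vbWpRdVpaYXS0wIp5k72vooBvc4SiqqGfoq2VeXd3cG9wcVtSZHF4h6y9moF+n5WMd25wdIKLjqfC0LF+d3dycG91dnWRiIV/jLO+rY2Jj459bnBydoGQp8XSuot3eGRqb3mWrq6mo4h+gZOtwKybkINydn1/h5qrv9K2nIeFXF9shb3W0cm1qqh/fo+txsu1oIKDkpSYoK7FybWilIQ="/>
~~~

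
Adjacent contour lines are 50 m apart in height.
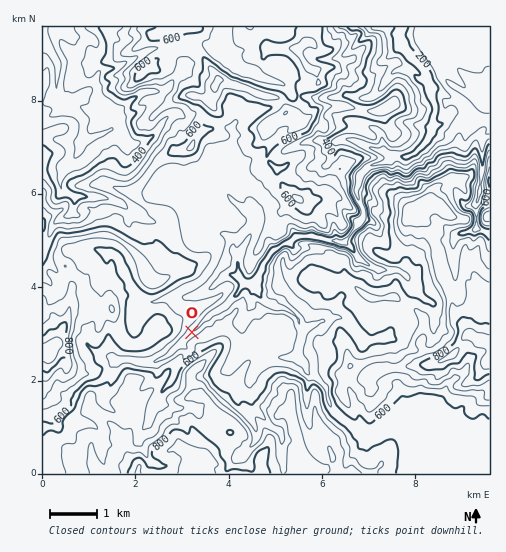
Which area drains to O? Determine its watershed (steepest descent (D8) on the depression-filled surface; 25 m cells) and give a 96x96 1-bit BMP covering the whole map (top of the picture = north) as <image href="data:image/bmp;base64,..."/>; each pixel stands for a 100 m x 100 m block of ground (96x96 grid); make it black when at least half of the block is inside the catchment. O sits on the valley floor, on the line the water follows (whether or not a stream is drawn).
<image width="96" height="96" href="data:image/bmp;base64,Qk2+BAAAAAAAAD4AAAAoAAAAYAAAAGAAAAABAAEAAAAAAIAEAAATCwAAEwsAAAIAAAAAAAAA////AAAAAAAAD///wAAAAAAAAAAAH///wAAAAAAAAAAA////wAAAAAAAAAAB////4AAAAAAAAAA/////8AAAAAAAAAD/////+AAAAAAAAAD//////AAAAAAAAAD//////gAAAAAAAAD//////wAAAAAAAAD//////gAAAAAAAAD//////AAAAAAAAAD/////+AAAAAAAAAD/////+AAAAAAAAAD/////+AAAAAAAAAD/////8AAAAAAAAAD/////8AAAAAAAAAD/////4AAAAAAAAAD/////AAAAAAAAAAD/////AAAAAAAAAAD/////AAAAAAAAAAD/////AAAAAAAAAAD/////AAAAAAAAAAD/////gAAAAAAAAAD/////wAAAAAAAAAD/////4AAAAAAAAAD/////4AAAAAAAAAA/////wAAAAAAAAAA/////wAAAAAAAAAAf/4H/wAAAAAAAAAAP/4D/gAAAAAAAAAAP/wD/AAAAAAAAAAAH/wAOAAAAAAAAAAAH/wAAAAAAAAAAAAAH/gAAAAAAAAAAAAAD/gAAAAAAAAAAAAAD9gAAAAAAAAAAAAAAAAAAAAAAAAAAAAAAAAAAAAAAAAAAAAAAAAAAAAAAAAAAAAAAAAAAAAAAAAAAAAAAAAAAAAAAAAAAAAAAAAAAAAAAAAAAAAAAAAAAAAAAAAAAAAAAAAAAAAAAAAAAAAAAAAAAAAAAAAAAAAAAAAAAAAAAAAAAAAAAAAAAAAAAAAAAAAAAAAAAAAAAAAAAAAAAAAAAAAAAAAAAAAAAAAAAAAAAAAAAAAAAAAAAAAAAAAAAAAAAAAAAAAAAAAAAAAAAAAAAAAAAAAAAAAAAAAAAAAAAAAAAAAAAAAAAAAAAAAAAAAAAAAAAAAAAAAAAAAAAAAAAAAAAAAAAAAAAAAAAAAAAAAAAAAAAAAAAAAAAAAAAAAAAAAAAAAAAAAAAAAAAAAAAAAAAAAAAAAAAAAAAAAAAAAAAAAAAAAAAAAAAAAAAAAAAAAAAAAAAAAAAAAAAAAAAAAAAAAAAAAAAAAAAAAAAAAAAAAAAAAAAAAAAAAAAAAAAAAAAAAAAAAAAAAAAAAAAAAAAAAAAAAAAAAAAAAAAAAAAAAAAAAAAAAAAAAAAAAAAAAAAAAAAAAAAAAAAAAAAAAAAAAAAAAAAAAAAAAAAAAAAAAAAAAAAAAAAAAAAAAAAAAAAAAAAAAAAAAAAAAAAAAAAAAAAAAAAAAAAAAAAAAAAAAAAAAAAAAAAAAAAAAAAAAAAAAAAAAAAAAAAAAAAAAAAAAAAAAAAAAAAAAAAAAAAAAAAAAAAAAAAAAAAAAAAAAAAAAAAAAAAAAAAAAAAAAAAAAAAAAAAAAAAAAAAAAAAAAAAAAAAAAAAAAAAAAAAAAAAAAAAAAAAAAAAAAAAAAAAAAAAAAAAAAAAAAAAAAAAAAAAAAAAAAAAAAAAAAAAAAAAAAAAAAAAAAAAAAAAAAAAAAAAAAAAAAAAAAAAAAAAAAAAAAAAAAAAAAAAAAAAAAAAAAAAAAAAAAA="/>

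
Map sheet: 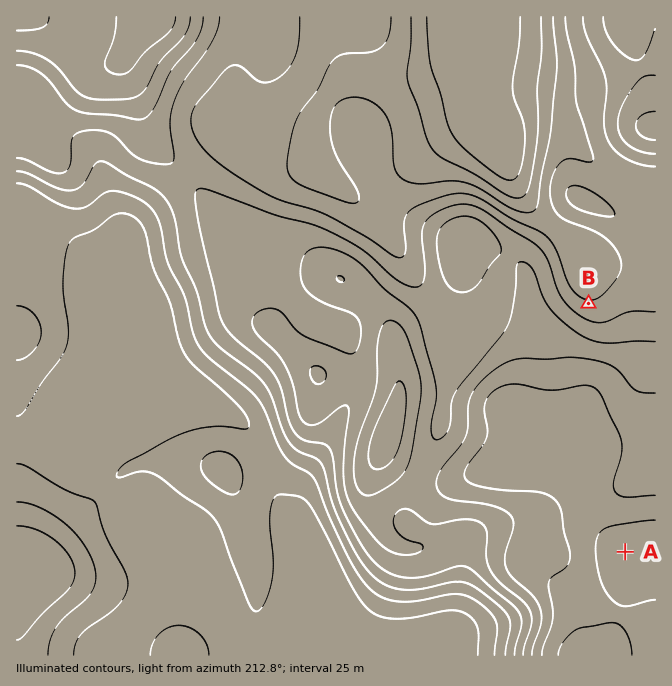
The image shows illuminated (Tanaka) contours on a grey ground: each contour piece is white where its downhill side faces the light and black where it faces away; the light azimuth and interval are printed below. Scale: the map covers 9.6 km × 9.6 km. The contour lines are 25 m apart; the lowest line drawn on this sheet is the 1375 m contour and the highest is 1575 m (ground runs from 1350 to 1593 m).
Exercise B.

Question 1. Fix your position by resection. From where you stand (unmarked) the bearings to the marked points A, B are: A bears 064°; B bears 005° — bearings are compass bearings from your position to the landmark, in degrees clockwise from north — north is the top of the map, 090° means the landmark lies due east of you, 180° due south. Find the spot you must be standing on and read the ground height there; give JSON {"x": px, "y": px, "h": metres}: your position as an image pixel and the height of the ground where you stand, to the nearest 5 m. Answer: {"x": 564, "y": 582, "h": 1555}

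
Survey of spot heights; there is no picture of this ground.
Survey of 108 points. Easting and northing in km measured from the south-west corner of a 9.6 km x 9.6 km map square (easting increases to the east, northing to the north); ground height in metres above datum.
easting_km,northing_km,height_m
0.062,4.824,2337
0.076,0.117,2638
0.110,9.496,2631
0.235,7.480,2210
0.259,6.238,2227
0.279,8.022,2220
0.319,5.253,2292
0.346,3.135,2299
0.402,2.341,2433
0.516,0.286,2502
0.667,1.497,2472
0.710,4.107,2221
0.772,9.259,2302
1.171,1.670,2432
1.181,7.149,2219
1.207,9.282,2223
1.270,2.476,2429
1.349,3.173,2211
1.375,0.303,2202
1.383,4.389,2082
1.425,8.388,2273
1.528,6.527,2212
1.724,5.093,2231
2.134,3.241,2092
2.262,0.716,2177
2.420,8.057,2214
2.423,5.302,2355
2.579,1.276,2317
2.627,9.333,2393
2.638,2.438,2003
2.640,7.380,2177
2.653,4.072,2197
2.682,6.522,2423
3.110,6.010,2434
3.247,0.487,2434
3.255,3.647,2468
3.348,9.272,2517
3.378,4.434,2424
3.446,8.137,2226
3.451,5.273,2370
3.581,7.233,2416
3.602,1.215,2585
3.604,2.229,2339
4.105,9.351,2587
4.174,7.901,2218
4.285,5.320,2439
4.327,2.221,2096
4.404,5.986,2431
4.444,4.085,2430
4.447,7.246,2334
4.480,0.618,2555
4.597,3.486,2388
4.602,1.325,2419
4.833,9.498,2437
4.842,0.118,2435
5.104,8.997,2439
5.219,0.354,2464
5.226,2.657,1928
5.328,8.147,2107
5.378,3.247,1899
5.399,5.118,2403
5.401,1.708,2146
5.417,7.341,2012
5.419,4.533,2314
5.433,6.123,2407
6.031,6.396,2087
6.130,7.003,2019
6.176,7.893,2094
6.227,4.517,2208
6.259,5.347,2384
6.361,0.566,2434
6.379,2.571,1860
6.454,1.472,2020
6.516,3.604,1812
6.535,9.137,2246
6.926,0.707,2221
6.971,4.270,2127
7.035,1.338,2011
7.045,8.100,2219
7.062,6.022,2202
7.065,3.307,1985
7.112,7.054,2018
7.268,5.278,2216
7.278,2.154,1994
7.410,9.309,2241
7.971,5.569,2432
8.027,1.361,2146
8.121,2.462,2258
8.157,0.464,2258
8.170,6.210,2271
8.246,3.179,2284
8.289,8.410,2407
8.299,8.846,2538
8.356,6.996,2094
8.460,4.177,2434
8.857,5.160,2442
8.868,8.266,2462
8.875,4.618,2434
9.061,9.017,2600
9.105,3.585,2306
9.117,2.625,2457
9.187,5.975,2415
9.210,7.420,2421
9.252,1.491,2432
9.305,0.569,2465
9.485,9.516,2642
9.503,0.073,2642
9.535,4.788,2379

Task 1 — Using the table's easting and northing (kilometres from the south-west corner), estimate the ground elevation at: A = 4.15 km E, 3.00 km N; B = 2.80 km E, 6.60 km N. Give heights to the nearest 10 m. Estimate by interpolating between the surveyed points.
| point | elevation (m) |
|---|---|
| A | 2340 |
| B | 2420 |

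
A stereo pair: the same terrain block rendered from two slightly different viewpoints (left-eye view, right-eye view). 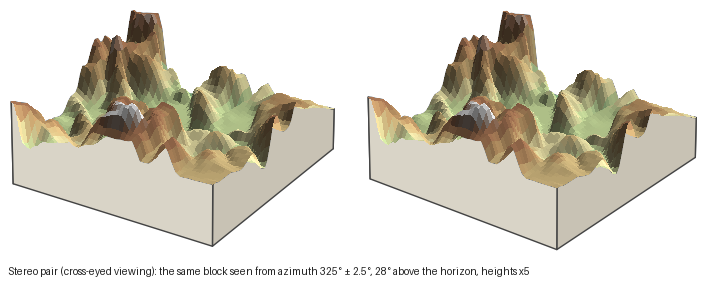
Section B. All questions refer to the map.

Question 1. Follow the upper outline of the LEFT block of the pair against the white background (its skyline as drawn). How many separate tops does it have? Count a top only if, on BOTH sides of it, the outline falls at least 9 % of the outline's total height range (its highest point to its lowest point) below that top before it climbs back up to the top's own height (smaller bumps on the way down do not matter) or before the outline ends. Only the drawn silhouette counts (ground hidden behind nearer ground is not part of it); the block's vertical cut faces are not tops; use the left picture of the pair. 3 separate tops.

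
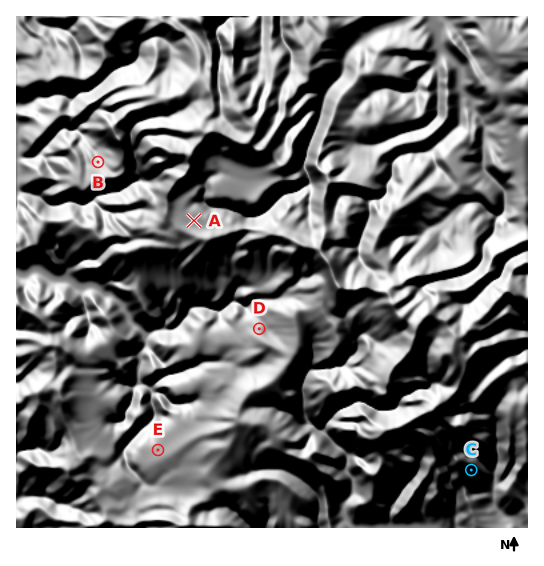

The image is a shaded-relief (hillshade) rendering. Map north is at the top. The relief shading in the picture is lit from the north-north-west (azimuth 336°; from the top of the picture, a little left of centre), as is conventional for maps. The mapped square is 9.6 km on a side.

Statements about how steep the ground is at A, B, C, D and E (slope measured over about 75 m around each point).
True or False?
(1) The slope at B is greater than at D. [True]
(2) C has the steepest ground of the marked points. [True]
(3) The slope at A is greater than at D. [False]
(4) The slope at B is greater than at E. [True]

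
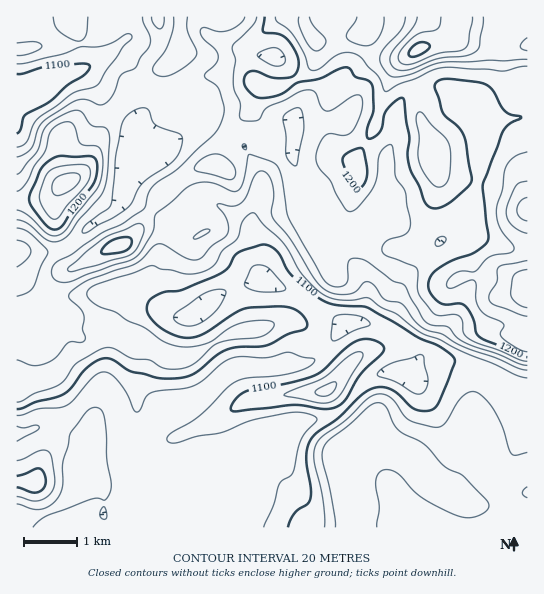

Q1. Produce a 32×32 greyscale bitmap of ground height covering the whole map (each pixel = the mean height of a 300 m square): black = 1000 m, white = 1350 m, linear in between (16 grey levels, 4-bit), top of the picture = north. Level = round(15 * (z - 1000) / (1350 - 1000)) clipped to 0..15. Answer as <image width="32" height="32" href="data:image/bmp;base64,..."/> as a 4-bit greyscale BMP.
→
<image width="32" height="32" href="data:image/bmp;base64,Qk12AgAAAAAAAHYAAAAoAAAAIAAAACAAAAABAAQAAAAAAAACAAATCwAAEwsAABAAAAAAAAAAAAAAABEREQAiIiIAMzMzAERERABVVVUAZmZmAHd3dwCIiIgAmZmZAKqqqgC7u7sAzMzMAN3d3QDu7u4A////ACMzMzMzMzMzRFVnZmZmZmYzMjMzMzMzM0RGd2ZmZmZmRDIiMzMzMzM0RnZmZmZmZkQyIjMzMzMzNFZ2ZmZmZlY0MiIzMzMzMzNWdmZmZmZVMzIiMzMzMzMzRnd2ZmZmVTMzIzMzNEQzMzRXdlVVZVVEMzMzMzNERERERWZUVVVVZVQzNDMzNEVVZlRUQ0VVVWZVQ0RFRDMzREVkQzNFVVVmZVRVVVVDMzM0VUQzRFVoZ2ZlZlVVVVREREVERFZ4mmZmZmVUREVVVEQzRFZ3iZpmZmVVRDNEVVREREVniJqrZmZVVURDNERERWVmeJmavGZ3ZVVVVEQzRGd2Z3iZmrxWeId2VWZUREV3d3eIiZqqVmd4mGZmZURWd3d4iIiJmmeHZ4h2d3ZVZ3d3eIiIiap5mGZndmZmVWd3h3eIiImriamGZndmZmVnd4h3iZmJq4mql2Z3d3dmd3iJh4mZmap4mpdmZniIdnd4mYiKqZmaZ4iHZVZnh3d3eImImqmImVeId2ZmZ3d4d3iIiJqpiJlFd3dmZmZ3iHd4eJiZmYiZRFZmZmZmd4iHeIiZmZiImURFVWZmZ3iZmIiImZmYiZlEREVmZmd4iImZmau6mZmZZVVVVmZmeIiJqpqr3Lu7u2ZVVVVmZ3eIiaqrqs3dy7tlVVZWdmd3eZqqq7q8zcu7"/>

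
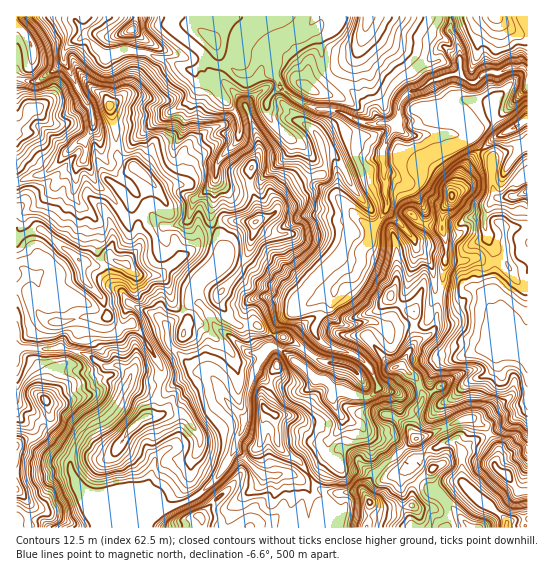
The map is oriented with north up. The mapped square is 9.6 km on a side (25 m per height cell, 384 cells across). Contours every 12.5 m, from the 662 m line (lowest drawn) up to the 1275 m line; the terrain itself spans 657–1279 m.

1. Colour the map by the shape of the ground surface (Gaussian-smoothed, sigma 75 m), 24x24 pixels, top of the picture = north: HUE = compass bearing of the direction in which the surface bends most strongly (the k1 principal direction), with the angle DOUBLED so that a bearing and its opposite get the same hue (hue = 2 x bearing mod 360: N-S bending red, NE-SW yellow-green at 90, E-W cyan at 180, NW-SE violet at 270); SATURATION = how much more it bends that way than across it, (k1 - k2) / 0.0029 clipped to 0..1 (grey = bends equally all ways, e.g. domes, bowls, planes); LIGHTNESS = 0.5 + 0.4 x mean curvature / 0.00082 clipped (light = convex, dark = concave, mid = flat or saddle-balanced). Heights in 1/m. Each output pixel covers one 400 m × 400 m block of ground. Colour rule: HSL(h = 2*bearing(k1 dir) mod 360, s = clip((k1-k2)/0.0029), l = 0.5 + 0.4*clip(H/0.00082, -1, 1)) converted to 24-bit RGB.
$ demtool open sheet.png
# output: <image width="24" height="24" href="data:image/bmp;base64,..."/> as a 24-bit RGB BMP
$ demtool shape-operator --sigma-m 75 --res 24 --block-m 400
<image width="24" height="24" href="data:image/bmp;base64,Qk32BgAAAAAAADYAAAAoAAAAGAAAABgAAAABABgAAAAAAMAGAAATCwAAEwsAAAAAAAAAAAAApJRppcSCZ7W+ZUd+f39/f39/PYaIaMHZ8tnuY1eNeIeXj4ObinWQeXWFi3FzKzlb6ty0i2Wfbk2iX3uear2qh8bOmhNoqasupNjEkcKqYDRqdUpKbHZad3prdmltcoA4BC8E9rvXSZFwcmubg3iWgnGQfILBMSzW1/XWf0mxxnOJh0x2YKtdOhYlYC1H2evyq7ltaHRKQR1HtXuGnaJsWI9iWm2BfJCSuq6QBi0f8cvJYC0uYVg9bsJeSH5SGCMQ6Z9YgV0+RXxc3pSYJ0JleDeZ1O7kcs/JxpZ/aWM+GDtIoKi73L3RfJidQ3V2XYKCy7afS3GGaw6JyYOXkNWwYa+AZkhvVLy/UpOk04izvTM3JYAjuzOjOIiO6enWOlqevl+o4bvGNG1sJV4+dVil5KvEbWySTmdvtOO2i0+YDiQ547CZuLlxVG56YZ2PTWyETSwvVGMu3fLYq4PnsFDLUK5vMto9iDKTZjZe3NatwHjFSIt5FT4vt5dwwZrFmL7Go2FOf113Dwwz7PXWo8nYkGzCWWqqU0nBboje2ODz43N7E0IVNbel6dvwx4myIz43SnbDyLeZpXicopO6UEmcMmhnvalzdqxmfFB6b1NyKI+k8vOBhHA4QYx1aCEuSjMVAJ8ILxgEc9Ie37L4EMmaS3AsbztMzl61T496sHmtvY+zikFakVJBIjlD0OGofleeZUxSdmd2pcWMDE6F7vrRLwQexuf80PL7MwAy0fH6zPjNEi0X0SwivljMUUt2p3JbjIc1W2EkakEdpFBEppp3M2WImOiYjChmZZiReamWjUQzEj8T/00gy//2MwALQQcAjOrMKmFE77Gklkx4RmtIU2lHd3BqgnpxZ1uWrZ/De4y6jYGll8TDtODlYi5gTKNWpo6siz94i7LL1/TrF76RiBtOP4zTqXPlw39Za1VOja1WyISNeHixWWiIdHV8hn94XZ6ceYBqeXFhjXNKlr52eDYdOjVZdr9/c0Nys8KNQoM8vbAxNyE5VmpMQmpMLnFQ35PW06Cyhr+0n7JkS3WAgmGFdml1kn9pZYmGg3WCilSIntGQXytGpMydcXm5fKRgSHFysoh3wImbq4h6cU9lQ2lXcoBtRG9ZJ1NS8NrLR2CZyWaSmoFAb2JVXFlxjrOcaIFpcVdkdLybi366iJDFncyjVlBrxJGvWpWhUHBsvm1tpId7pFt1SoZLQW9hd5SDHjVF5NuWOmx5pDtx4qqFjJe7bHurcZiMi26egsbDdK6hcVt1rbR1mFRbaF6KeKGSu4ukX011j2JQv391m6XL3uXtQFaqeW+SHjBP6PfURA85mJpExt9/QoJlkFldiXBuXJqOn3Jue2d9dlNnn7Jqh3Zcf1pkZqtWUaylYlW3fo/I473Zjs9xeYIrXkJugFp6O54yADKbztf90x/2xb0dLoVqfKm4iHqqsYatX257cVKDf7WTlUtimXiCgaiFrG5lMYg9TEKEbFxDXKlN3M6yw3m4LTBRlT5wpdmyDzdTZYQUgS7V9tXVP8nDHFg3XnctWng8WYpJV4GSpUuJdHmys4OaiLWdgmGT08GuDRM51a+vL85BplWEpl6u0nzVe9uxnF5/OiJmbopiDk5A9OHX46/JcxymX3Svg5JucpphMn4zRGOgpqJabrWEoG1yVl2Kup2OE3h3QI2l8+HYKENiaDRJxc6IeE+im4lZMFCii42rXoVyE10S9Vl/Wi4mxXFtroinp2CbirXCCzhT2MqDRHxWW8KZU1e5zaTK3qLMCRgq2vaqPxUyZ7aertaxXFKrx2OJG4N9ijIxi5RjdHxqIUYy47T46pjgq4G8m8K1dL6NIwQv6/PYgIxkTWo0Ll4kXn1Jin1A/1+/YBdolNDKwrkTPiAIiDsRpXE0H72OjqjXlY6qhn2LdHaMMZU1avV4JIw34rDNiCGzgO3/uq7r7drvf4O/kXu2cU16f018Ocg901epghRMfp7VprbXkmqomH55u29yBDQHF4IbtcXdHRqw8NbxAM8KzHNgB5MiogWgaL85HiMXyamAjlRdX0BAYH1oiZNleGtfd4ZZTXWfsaCTeFd8nICIj5eCfHF9r5C4cEvSAD4r/6ITHzIBMwUAntmar3u/HHVkbytIkmUtUVsQVOOTYlyugld5h6SFeH2GeIBtXn5xhJVpbWGSr4GoopSLgJKReYWMgJ1jNg5P0NeWwKLHcYTMYd1MXS5Bfkt4UIuNSU+x+fPSKCpNdlhxe5iKj3l3enmDin+MdISKcIJvYnVjTkJtxrKfkoGWcH2MraiGLR5in7SVo6+baIeX"/>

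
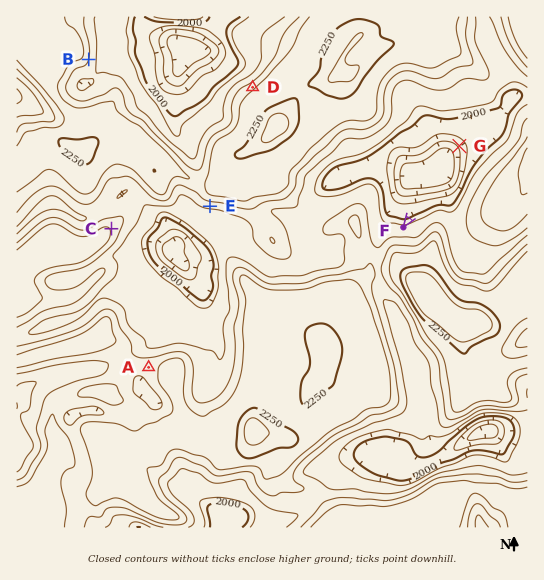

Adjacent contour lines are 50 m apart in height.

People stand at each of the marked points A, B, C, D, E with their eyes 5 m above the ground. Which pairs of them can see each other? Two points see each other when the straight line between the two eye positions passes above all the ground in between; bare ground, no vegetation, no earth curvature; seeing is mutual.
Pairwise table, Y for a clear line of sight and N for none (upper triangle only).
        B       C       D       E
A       N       Y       N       Y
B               N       Y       N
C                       N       Y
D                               N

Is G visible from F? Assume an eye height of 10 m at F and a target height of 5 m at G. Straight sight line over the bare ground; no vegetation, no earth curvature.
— yes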